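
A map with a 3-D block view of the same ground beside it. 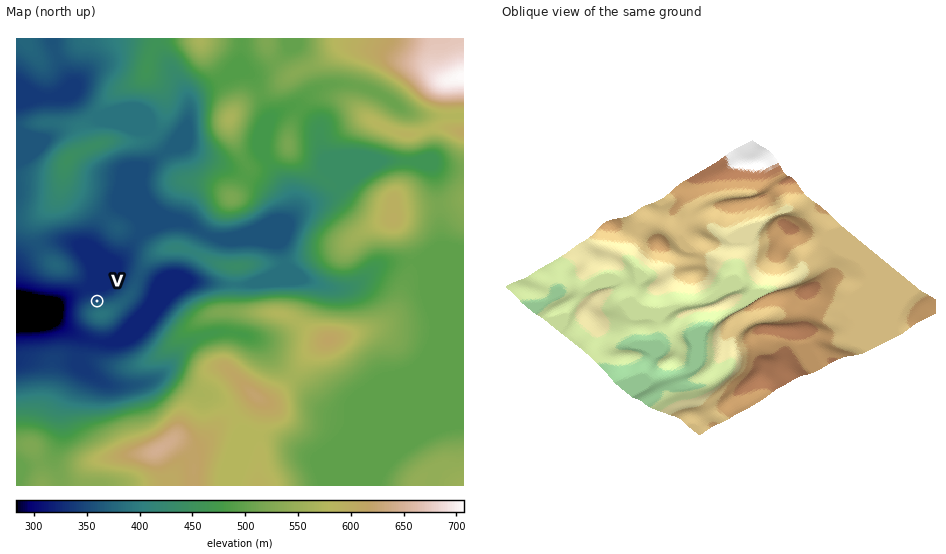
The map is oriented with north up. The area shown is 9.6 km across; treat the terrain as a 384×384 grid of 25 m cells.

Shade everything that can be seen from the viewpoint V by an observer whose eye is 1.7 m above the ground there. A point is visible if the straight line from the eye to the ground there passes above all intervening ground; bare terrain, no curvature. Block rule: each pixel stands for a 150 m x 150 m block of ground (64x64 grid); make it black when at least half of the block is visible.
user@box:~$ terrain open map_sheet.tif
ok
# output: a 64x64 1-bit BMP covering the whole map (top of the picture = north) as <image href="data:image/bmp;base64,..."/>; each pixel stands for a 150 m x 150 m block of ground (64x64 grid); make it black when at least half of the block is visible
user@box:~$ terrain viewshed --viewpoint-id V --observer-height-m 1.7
<image width="64" height="64" href="data:image/bmp;base64,Qk0+AgAAAAAAAD4AAAAoAAAAQAAAAEAAAAABAAEAAAAAAAACAAATCwAAEwsAAAIAAAAAAAAA////AAAAAAAAAAAAAAAAAAAAAAAAAAAAAAAAAAAAAAAAAAAAAAAAAAAAAAAAAAAAAAAAAAAAAAAAAAAAAAAAAAAAAAAAAAAAAAAAAAAAAAAAAAAAAAAAAAAAAAAAAAAAAAAAAAAAAAAAAAAAAAAAAAAAAAAAAAAAAAAAAAAAAAAAAAAAAAAAAAAAAAAAAAAAAAAAAAAAAAAAAAAAAAAAAAAAAAAAAAAAAAAAAAAAAAAAAAAAAAAAAAAAAAAAAAAAAAAAQAAAAAAAAABgAAAAAAAAAHgAAAAAwDwAOAAAAAD//wAAAAAAAP//gAAAAAAA//+AAAAAAACP/8APAAYAAAP/8DwAHgAAAP//8AAeAAAA//+AAB4AAAH/4AAAHgAAA//AAAAPAAAf/wAAAA/oAD/4IAAAB/gAH/gQBgAB+AAH+BgPAAD4AAP4H/4AAHgAA/gf/AAAeAAD+B/4AAA4AAHAH/AAAAgAAcAYAAAAAAAB+AAAAAAAAAD8AAAAAAAAAH+IBwAAAAAAH/gPAAADgAAAHA4AAA+fAAAMHgAAHg8AAA4eAAAAAAAADxwAAAAAAAAPGAAAAAAAAB64AAAAAAAAPPgAAAA/AAD8+AAAAD8AAPn4AAAAGQAAIfgAAAAAAAAB+AAAAAAAAAH4AAAAAAAAA/wAAAAAAAAD8AAAAAAAAAPAAAAAAA=="/>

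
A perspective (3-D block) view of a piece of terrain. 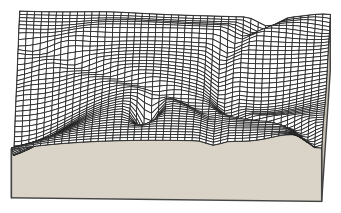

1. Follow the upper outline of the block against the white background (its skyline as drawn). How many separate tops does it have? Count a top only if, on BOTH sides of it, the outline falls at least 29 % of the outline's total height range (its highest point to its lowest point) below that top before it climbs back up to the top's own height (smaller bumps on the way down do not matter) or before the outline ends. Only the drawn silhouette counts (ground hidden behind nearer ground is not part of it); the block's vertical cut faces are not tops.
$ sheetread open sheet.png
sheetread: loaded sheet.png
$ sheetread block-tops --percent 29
0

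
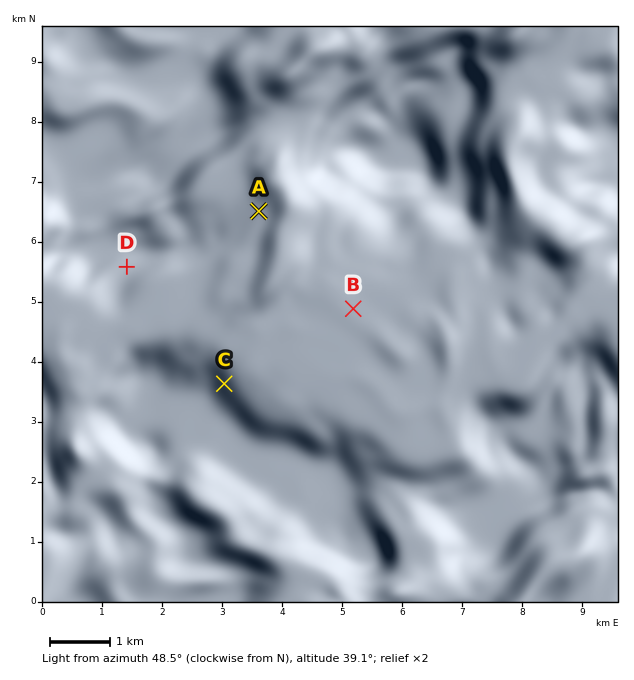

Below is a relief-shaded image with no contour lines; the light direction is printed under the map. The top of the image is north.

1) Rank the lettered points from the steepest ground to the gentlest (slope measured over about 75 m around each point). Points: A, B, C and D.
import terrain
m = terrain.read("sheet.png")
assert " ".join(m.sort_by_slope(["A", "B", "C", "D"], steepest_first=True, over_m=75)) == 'C D A B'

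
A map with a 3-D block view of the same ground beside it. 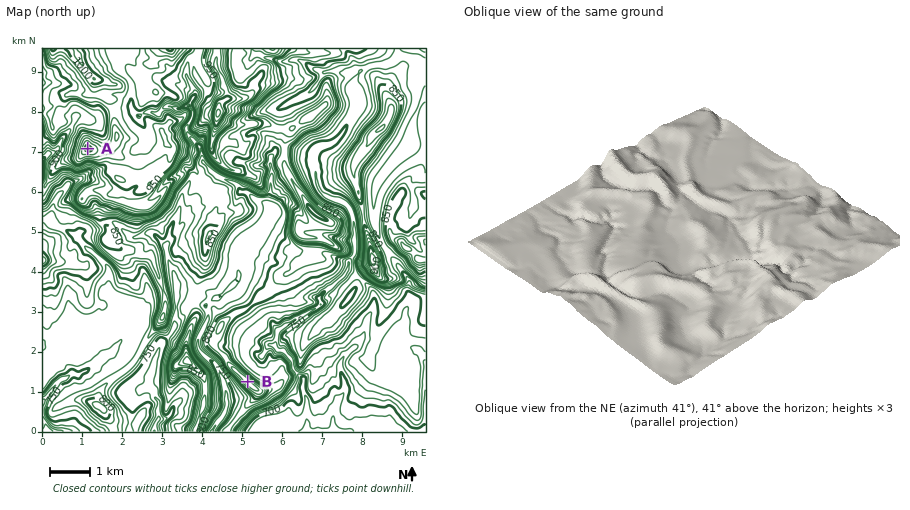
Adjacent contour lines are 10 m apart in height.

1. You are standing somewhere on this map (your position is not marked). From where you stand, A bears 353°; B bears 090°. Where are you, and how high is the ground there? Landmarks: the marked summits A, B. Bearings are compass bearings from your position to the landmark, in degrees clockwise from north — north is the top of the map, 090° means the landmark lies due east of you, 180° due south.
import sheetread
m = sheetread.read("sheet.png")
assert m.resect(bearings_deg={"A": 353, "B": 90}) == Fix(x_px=116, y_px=382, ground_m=770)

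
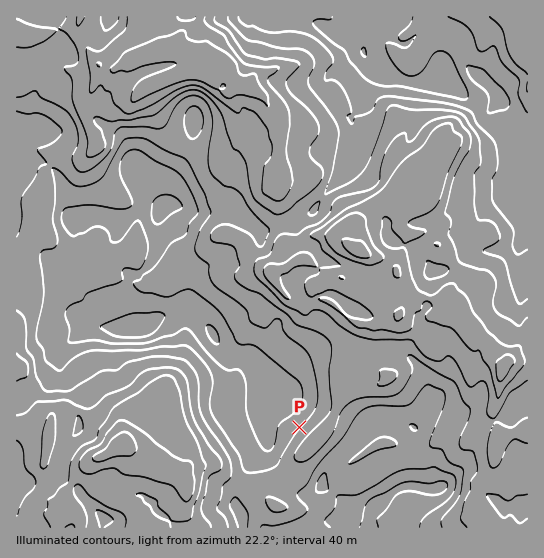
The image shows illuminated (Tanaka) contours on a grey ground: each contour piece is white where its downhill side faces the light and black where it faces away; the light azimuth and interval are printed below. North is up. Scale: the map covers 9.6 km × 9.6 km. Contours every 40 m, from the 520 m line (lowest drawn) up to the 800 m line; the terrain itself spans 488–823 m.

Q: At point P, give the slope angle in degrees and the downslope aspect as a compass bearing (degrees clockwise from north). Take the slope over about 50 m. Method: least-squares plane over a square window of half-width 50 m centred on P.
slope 12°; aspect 310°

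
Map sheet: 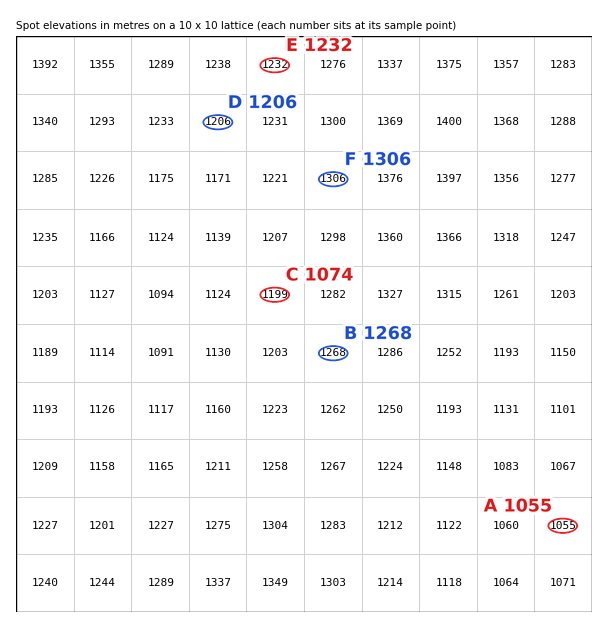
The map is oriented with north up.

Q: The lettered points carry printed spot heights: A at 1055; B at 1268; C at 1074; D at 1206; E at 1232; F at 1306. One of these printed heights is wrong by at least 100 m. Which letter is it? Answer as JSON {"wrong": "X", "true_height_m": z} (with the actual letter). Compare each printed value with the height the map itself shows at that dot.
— {"wrong": "C", "true_height_m": 1199}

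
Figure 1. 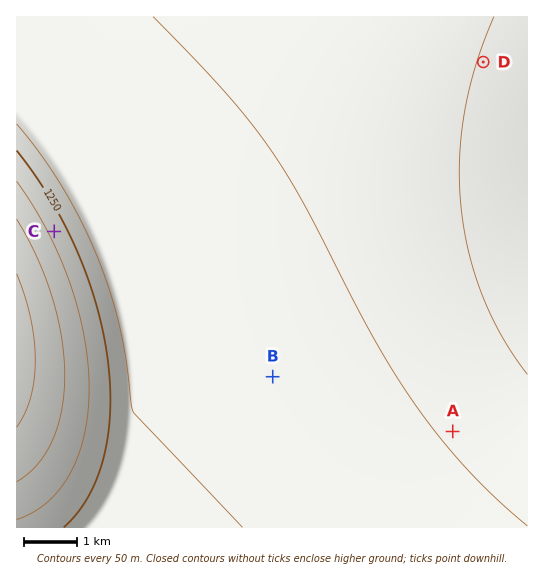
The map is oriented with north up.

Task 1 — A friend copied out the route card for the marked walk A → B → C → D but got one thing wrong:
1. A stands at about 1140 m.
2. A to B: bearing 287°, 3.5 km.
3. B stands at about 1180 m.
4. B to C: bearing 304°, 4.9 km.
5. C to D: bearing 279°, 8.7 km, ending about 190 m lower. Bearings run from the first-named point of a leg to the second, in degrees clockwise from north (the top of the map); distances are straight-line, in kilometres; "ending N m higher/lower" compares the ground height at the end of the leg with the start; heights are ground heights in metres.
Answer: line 5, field bearing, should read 68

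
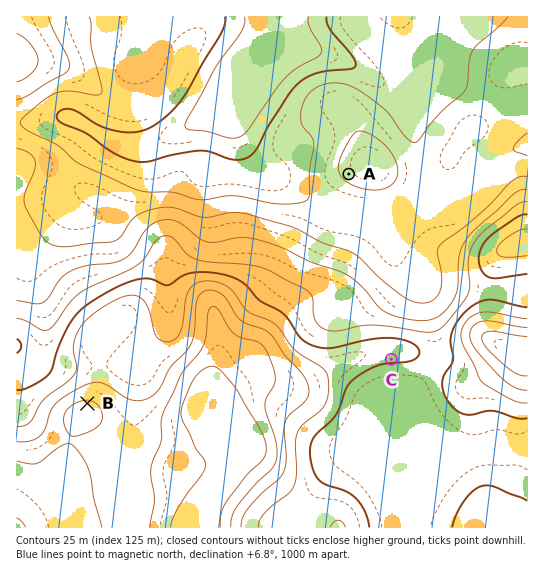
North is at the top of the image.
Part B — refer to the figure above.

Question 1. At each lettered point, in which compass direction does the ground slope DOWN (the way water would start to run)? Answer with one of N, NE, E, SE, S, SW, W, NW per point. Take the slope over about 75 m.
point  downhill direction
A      SW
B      N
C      S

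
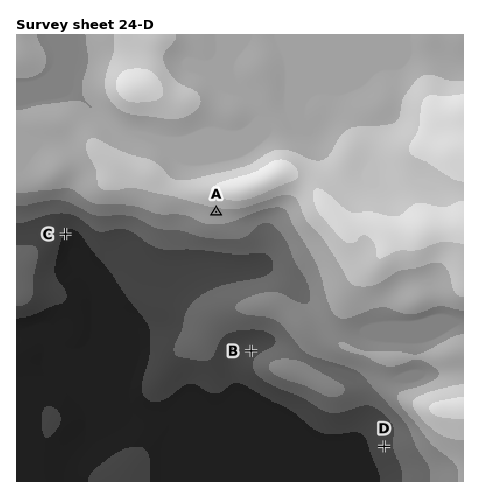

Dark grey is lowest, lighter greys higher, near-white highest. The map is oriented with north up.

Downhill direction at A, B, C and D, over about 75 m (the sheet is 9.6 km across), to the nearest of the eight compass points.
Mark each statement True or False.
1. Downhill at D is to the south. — False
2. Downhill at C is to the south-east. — True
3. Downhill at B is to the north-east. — False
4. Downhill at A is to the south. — True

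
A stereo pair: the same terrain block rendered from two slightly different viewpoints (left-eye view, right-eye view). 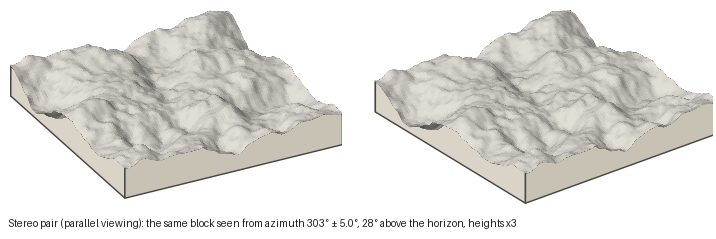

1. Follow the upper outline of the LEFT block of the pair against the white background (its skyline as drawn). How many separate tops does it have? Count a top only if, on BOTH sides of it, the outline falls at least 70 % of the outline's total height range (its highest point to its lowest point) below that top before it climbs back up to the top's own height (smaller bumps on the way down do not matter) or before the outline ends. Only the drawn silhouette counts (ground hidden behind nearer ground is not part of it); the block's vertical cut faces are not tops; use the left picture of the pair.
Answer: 0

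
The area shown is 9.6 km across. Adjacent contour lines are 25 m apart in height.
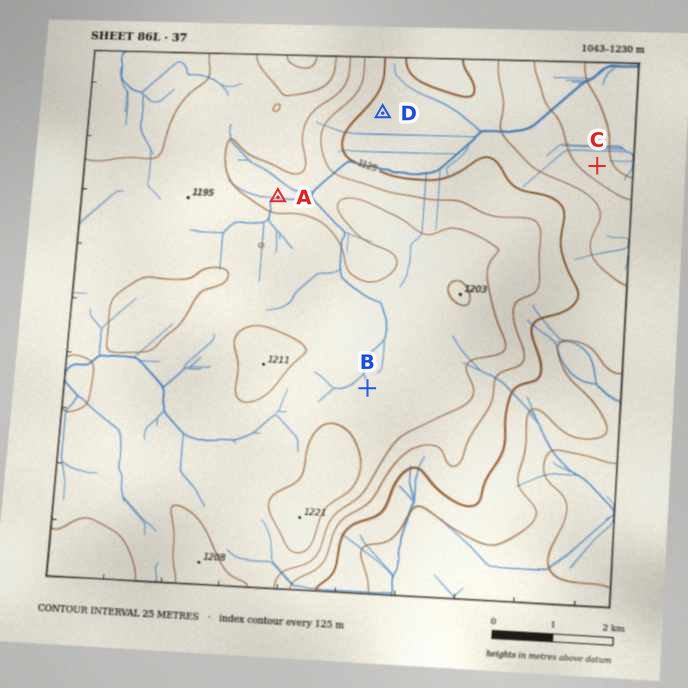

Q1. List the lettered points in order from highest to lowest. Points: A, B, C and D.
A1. B A D C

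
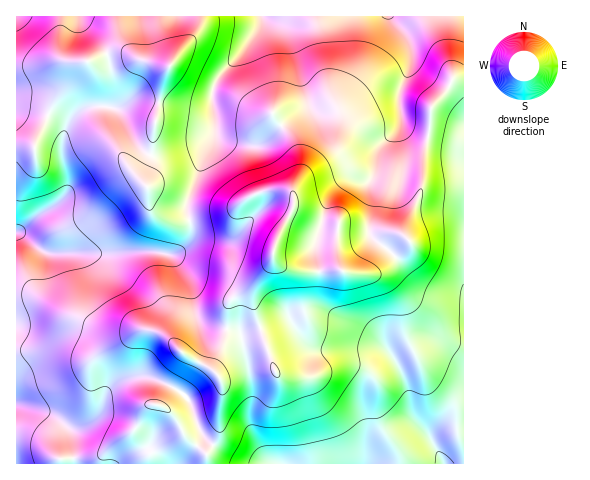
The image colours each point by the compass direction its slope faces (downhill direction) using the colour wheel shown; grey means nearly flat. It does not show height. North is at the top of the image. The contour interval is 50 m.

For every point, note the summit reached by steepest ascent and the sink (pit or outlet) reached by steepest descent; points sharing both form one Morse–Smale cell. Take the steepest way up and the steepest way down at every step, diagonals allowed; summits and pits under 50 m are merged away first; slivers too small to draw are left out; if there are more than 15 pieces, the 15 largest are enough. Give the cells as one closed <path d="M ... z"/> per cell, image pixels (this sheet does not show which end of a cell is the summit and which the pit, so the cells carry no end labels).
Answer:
<path d="M463 79l-10 0-8 13-14 16-1 19-7 31-1 29-18 42 0 7 5 6-7 7-24 21-8 4-17 0-14-5-14 3-34-2-14-7-4-5-4 8-10 13-10 10-19 12-3 31-14 36 8 13 2 12-4 16 0 25-13 20 2 10 256-1z"/><path d="M463 16l-201 0-3 11-14 21-25 27-7 13-1 15 2 7 0 23-10 21-16 47-2 7 3 10 5 2 31-7 32-20 13-3 16 0 8 6 0 11-19 37-2 13 4 6 10 6 11 3 27 0 14-3 14 5 17 0 8-4 31-28-5-6 0-7 18-42 1-29 7-31 1-19 14-16 8-13 11-1z"/><path d="M286 190l-22 1-19 8-16 13-39 8 1 11-2 10-15 13-17-2-33 0-16 2-61-1-9-5-17-14-5 0 1 230 190-1-1-9 13-20 0-25 4-25-10-16 14-36 1-27 6-8 15-8 23-26 6-28 16-28 0-11z"/><path d="M200 16l-82 0 0 12 2 11 4 8 11 9-10-4-13 0-23 10-11 1-4 4-8 18-17 28 15 13-2 32 5 22-1 13-11 12-20 12-18 16 4 1 17 14 9 5 61 1 16-2 33 0 17 2 12-10 5-13-1-10-18 1-18-8-5-10-1-16-6-7 0-6 9-21 3-25 11-55 12-19 19-21 4-10z"/><path d="M260 16l-59 0-1 8-4 10-19 21-12 19-11 55-3 25-9 21 0 6 6 7 2 20 4 6 7 5 11 3 10 0 8-2-4-12 2-7 16-47 10-21 0-23-2-7 1-15 7-13 21-22 18-26z"/><path d="M117 16l-100 0-1 92 19 2 13 5 30-52 11-1 23-10 13 0 8 4-13-17z"/><path d="M49 115l-13 25-2 8-2-2-16-1 1 87 8-5 10-10 20-12 9-9 3-7 0-9-5-22 2-32z"/><path d="M19 108l-3 1 0 35 16 2 2 2 14-33z"/>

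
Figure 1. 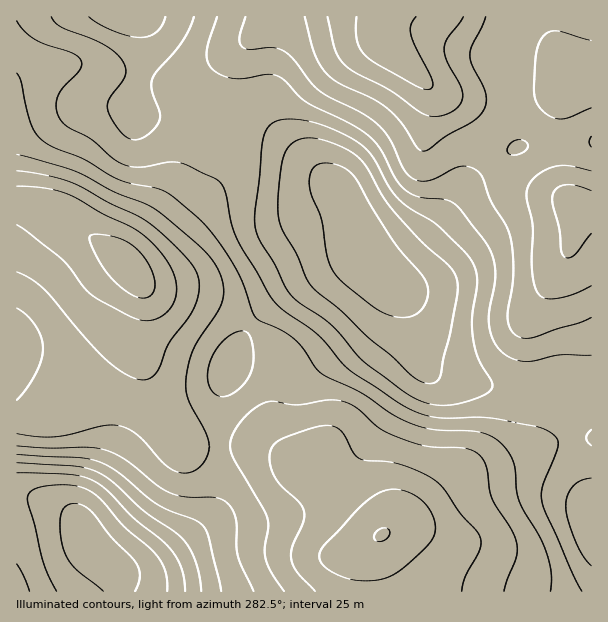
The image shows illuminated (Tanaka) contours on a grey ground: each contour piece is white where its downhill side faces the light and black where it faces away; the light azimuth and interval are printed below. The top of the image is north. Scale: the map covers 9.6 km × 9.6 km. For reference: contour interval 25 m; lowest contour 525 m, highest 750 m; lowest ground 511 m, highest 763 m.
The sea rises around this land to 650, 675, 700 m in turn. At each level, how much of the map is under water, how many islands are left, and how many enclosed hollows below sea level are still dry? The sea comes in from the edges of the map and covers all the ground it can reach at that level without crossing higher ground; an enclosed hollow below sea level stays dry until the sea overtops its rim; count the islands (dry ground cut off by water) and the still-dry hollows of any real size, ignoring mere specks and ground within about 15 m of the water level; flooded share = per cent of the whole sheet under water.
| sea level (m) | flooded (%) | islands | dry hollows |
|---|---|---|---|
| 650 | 47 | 0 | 0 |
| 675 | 65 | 0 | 0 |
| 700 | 82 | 0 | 0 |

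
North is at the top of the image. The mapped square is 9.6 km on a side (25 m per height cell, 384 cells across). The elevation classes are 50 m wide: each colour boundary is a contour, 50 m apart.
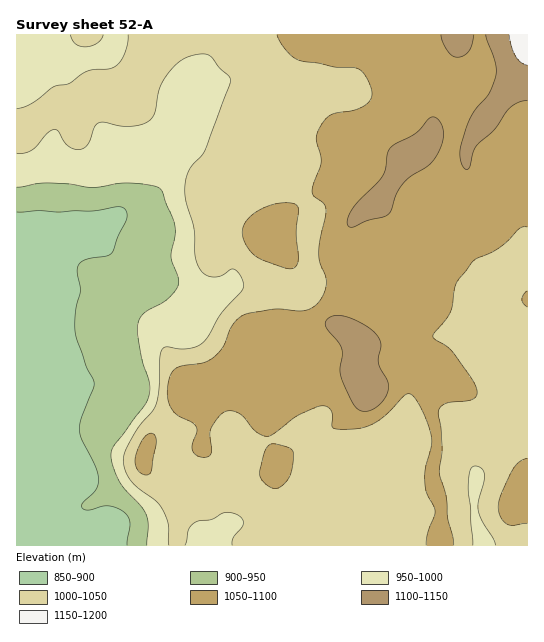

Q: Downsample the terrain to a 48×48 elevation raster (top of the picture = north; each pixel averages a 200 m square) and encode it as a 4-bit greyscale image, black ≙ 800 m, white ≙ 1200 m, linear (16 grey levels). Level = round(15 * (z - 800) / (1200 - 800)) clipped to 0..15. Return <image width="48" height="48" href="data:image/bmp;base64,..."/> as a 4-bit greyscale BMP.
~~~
<image width="48" height="48" href="data:image/bmp;base64,Qk32BAAAAAAAAHYAAAAoAAAAMAAAADAAAAABAAQAAAAAAIAEAAATCwAAEwsAABAAAAAAAAAAAAAAABEREQAiIiIAMzMzAERERABVVVUAZmZmAHd3dwCIiIgAmZmZAKqqqgC7u7sAzMzMAN3d3QDu7u4A////ACIiMzMzRWeId3eIiIiIiIiIiImaqYd4mSIjMzMzRWeId3d4iIiIiIiIiIiaqYeJmTMzM0MzRWeIiHd4iImZmIiIiImamIeJqjMzNERERWeIiIiIiJmZiIiIiImZmIiaqjMzNEREVniIiIiIiZmZiIiIiJmamIiKqzMzMzRFaImIiIiZmZmZiIiIiJmamIeJqjMzMzRGeZmIiImZmqmYiIiIiJmZmIeJqjMzMzRWiqmIiZmZmqqYiIiIiJmZmIiImjMzM0RWiqmJmZmZmqqZiIiIiJmZmIiImTMzM0RWeamZmpmZmZmZmYiIiJmZmIiImTMzNERVaJmZmZmZmZmZmZmYiJmZmIiImTMzNEREV4mZmpmZqqmZmaqpmJmZmIiZmTMzM0REVniaqqmaq6qpmau7qZmZmZmZmTMzM0RERWiqqqqqu7uqqqvMupmqmZmZmTMzM0RERGiru6qru7uqqrzMyqqqqqmZmTMzM0RERWiruqqru7qqqrzMu6q7uqmZmTMzM0REVWiaqqqqu7qqq7zMuqq7upmZmTMzM0REVWiJmZqqqqqqqrzMuqq7qZmZmTMzNEREVneIiJmqqqqqqrzMuqqqmZmZmTMzNEREVnd3d4mqqqqqq8zMuqqZmZmZmTMzNEREVnd3d4mqqruqvMzLqpqpmZmZmTMzNEREVWZ3d3iaqqqqu7uqqaqqmZmZmTMzNEREVVZmZneJmZmZqrqqqqqqqZmZmTMzNERFVVVmZnd4iJmZmqqqqqqqqZmZmTMzNERFVFVWZ3d4iZmZmqqqqqqqqZmZmTMzNERERFVWd4h4iZmZmqqqqqqqqpmZmTMzNERERVVmeIiImZmZmqqqqqqqqpmZmTMzMzRERVVmeIiJqqqZmqqqqqqqqqqZmTMzMzM0RVVWeIiJqqqZmru6qqqqqqqpmTMzMzM0RFVWeIiaqqqZmru6qqqqqqqqmTMzMzMzREVWeIiZqqqZmru7u6qqqqqqqkRERERERFVniIiJmqqZmqvMu7qqqqqqqkRERFVERVVniIiImZmZmqu8y7qqqquqqlVVVVVVVVZniIiIiZmZqqq7y7qqqruqqmZmZmZmZmZniIiIiImZmqqrvLu6q7uqqnd3d3d3d3d3iIiIiImZmqqrvMy7u7uqqnd3d3d3d3d3eIiIiJmZmqqrvMzLu7uqqoh3eId3d3d3d4iIiImZmqqqu8zMu7u6q4iHiId3d3d3d4iIiImZmqqqq7vMu8y7u4iIiIh4iHd3d3iIiImZmaqqqqu7u7zLu4iIiIiIiId3d3iIiImZmZmqqqq7u7zLu3iIiIiIiId3d3iIiIiZmZmZqqq7u7vMu3d4iIiIiId3d3eIiIiJmZmZqqqru7u8zHd3eIiIiIh3d3eIiIiJmZmaqqqru7u8zXd3d3iIiIh3d3iIiJmZmZmaqqq7u7u8zXd3d3d3iIiHd3iIiZmZmqqqqqu7u7u83Xd3d3d3iIiIiIiImZmqqqqqqqq7vLu83Xd3eIh3iIiIiIiImZqqqqqqqqqrzLvM3g=="/>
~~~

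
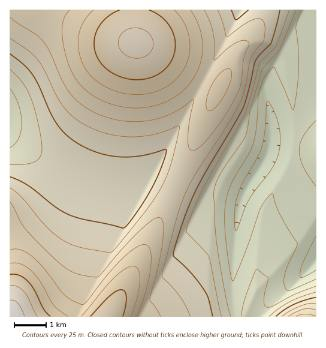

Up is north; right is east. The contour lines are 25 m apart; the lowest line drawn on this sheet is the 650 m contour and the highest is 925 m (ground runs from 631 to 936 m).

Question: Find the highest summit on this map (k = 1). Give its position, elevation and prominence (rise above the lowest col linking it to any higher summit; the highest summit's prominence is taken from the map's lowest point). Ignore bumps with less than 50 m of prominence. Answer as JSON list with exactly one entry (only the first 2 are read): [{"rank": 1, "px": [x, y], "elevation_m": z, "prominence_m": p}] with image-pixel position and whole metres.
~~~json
[{"rank": 1, "px": [136, 43], "elevation_m": 906, "prominence_m": 117}]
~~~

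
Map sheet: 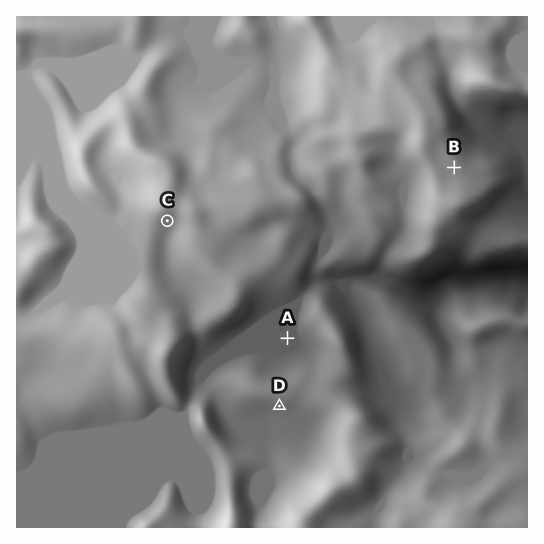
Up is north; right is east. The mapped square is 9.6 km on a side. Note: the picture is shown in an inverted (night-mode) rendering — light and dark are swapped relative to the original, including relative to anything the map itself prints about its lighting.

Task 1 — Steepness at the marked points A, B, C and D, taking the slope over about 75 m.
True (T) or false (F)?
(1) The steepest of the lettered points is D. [F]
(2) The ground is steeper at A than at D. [F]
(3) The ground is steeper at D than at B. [T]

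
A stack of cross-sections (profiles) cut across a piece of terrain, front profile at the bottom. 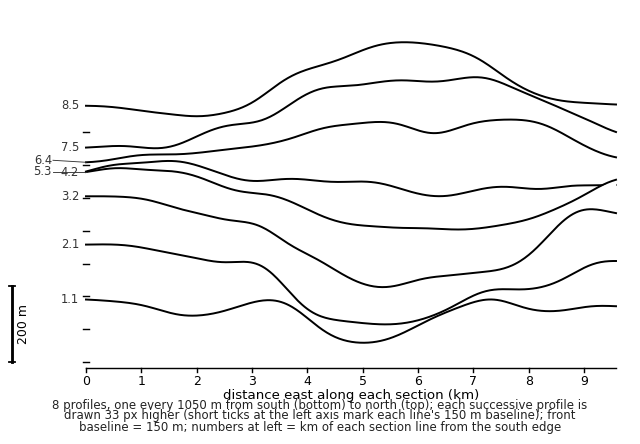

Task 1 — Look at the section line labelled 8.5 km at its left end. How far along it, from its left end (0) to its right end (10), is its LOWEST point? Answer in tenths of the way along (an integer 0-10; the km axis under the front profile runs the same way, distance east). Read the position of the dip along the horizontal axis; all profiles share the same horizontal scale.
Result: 2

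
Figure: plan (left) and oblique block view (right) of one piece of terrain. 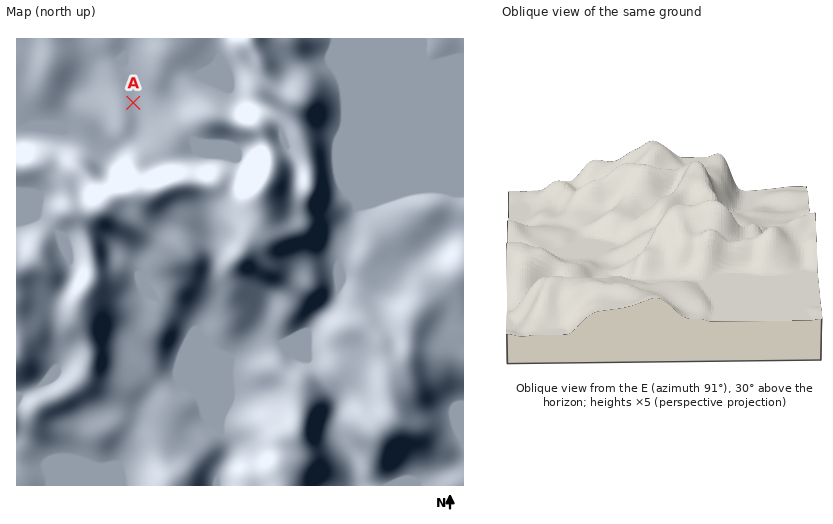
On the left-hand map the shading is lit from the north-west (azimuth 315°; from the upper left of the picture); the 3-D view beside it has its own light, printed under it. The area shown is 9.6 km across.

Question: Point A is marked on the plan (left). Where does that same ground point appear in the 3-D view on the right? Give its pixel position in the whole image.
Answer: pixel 767 218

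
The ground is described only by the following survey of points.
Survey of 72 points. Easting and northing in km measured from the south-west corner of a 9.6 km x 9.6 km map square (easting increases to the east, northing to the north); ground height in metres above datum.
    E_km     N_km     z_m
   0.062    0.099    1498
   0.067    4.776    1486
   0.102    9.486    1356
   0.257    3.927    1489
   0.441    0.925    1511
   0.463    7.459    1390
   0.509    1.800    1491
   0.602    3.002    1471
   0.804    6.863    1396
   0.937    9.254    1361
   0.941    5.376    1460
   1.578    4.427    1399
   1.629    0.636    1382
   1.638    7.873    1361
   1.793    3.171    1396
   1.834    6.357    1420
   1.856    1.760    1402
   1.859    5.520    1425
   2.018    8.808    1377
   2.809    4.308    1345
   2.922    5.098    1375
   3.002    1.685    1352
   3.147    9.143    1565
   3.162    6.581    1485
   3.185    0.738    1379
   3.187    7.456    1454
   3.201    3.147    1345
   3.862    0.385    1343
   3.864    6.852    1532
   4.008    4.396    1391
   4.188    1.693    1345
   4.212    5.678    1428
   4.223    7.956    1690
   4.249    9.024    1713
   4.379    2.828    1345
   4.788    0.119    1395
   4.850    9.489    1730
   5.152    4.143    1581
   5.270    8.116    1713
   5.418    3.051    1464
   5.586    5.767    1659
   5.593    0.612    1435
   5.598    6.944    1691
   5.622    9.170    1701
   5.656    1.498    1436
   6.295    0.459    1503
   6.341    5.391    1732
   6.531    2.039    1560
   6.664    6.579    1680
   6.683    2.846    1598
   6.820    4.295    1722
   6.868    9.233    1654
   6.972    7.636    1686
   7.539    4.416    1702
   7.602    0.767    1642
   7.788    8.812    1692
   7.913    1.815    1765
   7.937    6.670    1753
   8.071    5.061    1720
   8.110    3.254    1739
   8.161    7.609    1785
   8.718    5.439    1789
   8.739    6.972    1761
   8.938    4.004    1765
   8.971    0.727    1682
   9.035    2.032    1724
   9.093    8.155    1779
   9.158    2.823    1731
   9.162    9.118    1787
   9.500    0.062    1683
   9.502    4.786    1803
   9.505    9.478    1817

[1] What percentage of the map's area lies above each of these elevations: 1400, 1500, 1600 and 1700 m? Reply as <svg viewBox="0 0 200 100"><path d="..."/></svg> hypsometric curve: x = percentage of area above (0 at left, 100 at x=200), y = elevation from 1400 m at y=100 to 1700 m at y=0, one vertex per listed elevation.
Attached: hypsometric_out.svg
<svg viewBox="0 0 200 100"><path d="M152 100l-46-33-17-34-38-33"/></svg>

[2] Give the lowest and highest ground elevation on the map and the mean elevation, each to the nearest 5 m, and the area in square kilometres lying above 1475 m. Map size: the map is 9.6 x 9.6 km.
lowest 1345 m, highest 1820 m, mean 1555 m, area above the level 53.1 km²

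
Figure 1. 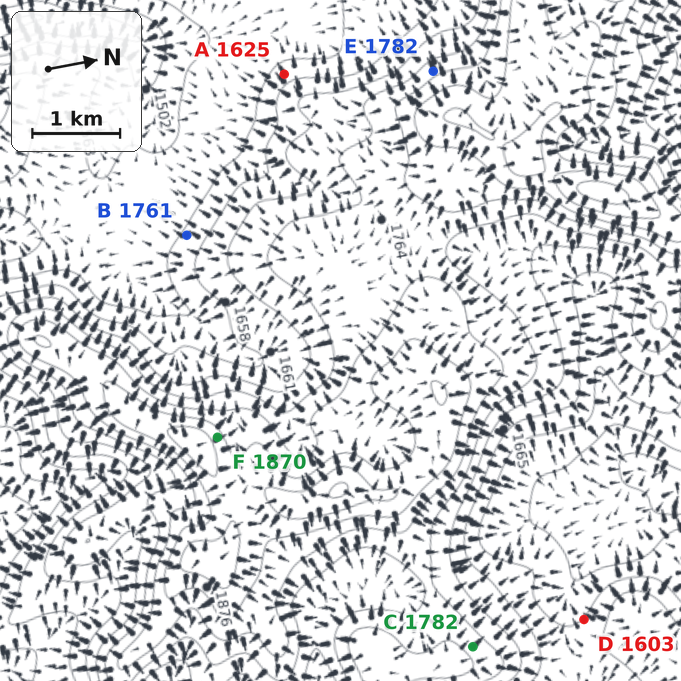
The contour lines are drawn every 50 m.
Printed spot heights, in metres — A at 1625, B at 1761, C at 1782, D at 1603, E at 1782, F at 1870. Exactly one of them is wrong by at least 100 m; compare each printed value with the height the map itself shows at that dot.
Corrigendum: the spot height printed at B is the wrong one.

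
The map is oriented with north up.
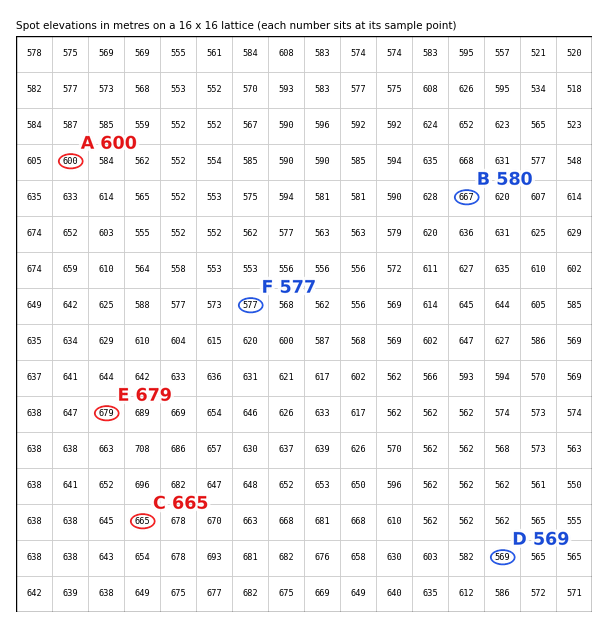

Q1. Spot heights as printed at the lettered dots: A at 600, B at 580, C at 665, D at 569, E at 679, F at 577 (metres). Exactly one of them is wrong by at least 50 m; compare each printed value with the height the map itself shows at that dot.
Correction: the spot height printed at B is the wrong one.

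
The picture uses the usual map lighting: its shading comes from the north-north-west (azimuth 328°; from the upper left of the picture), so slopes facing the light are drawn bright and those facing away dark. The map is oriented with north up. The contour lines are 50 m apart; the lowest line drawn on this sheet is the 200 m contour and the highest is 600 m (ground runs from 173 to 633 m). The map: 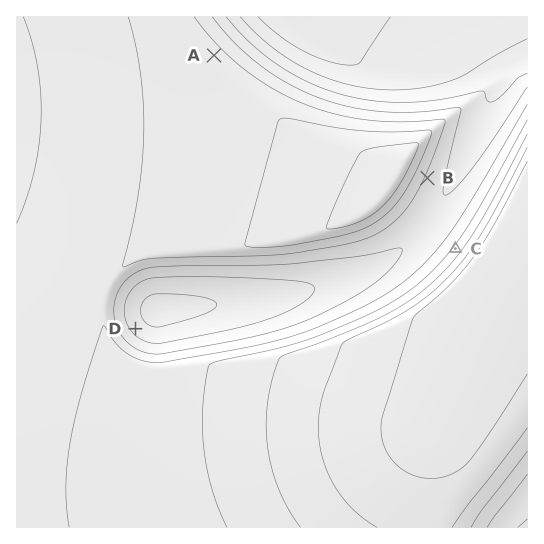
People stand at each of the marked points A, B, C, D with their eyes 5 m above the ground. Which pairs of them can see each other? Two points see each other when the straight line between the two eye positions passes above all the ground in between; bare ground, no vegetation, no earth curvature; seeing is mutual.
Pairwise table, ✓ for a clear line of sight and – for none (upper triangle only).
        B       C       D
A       –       –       –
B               ✓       –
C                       ✓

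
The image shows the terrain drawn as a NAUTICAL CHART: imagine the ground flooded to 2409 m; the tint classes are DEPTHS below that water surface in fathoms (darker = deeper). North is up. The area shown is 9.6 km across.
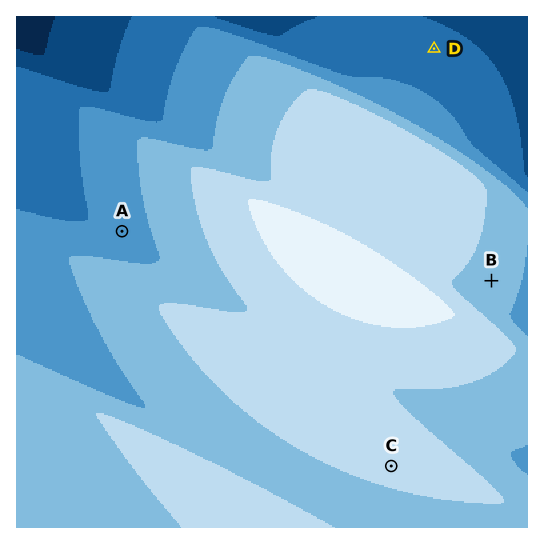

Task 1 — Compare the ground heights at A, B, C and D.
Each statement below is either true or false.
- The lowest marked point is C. false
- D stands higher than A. false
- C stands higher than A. true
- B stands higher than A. true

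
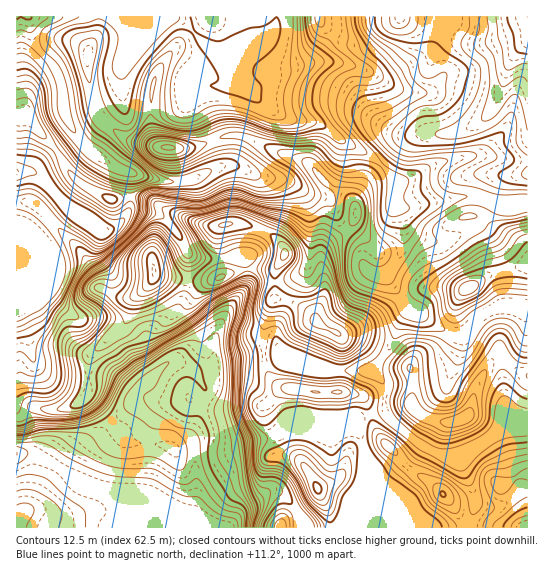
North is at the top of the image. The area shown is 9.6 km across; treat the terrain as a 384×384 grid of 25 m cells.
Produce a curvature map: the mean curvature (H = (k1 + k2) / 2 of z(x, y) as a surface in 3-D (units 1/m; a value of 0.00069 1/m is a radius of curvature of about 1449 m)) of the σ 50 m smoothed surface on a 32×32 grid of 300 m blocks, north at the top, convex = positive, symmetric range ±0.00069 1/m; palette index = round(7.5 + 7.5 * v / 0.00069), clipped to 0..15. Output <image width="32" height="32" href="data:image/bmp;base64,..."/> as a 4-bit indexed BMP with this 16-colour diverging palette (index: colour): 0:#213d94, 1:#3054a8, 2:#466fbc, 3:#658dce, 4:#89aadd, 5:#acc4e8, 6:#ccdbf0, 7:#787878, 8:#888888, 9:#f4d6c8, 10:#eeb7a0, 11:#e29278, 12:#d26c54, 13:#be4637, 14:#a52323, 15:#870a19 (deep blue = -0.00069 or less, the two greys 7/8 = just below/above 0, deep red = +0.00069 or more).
<image width="32" height="32" href="data:image/bmp;base64,Qk12AgAAAAAAAHYAAAAoAAAAIAAAACAAAAABAAQAAAAAAAACAAATCwAAEwsAABAAAAAAAAAAlD0hAKhUMAC8b0YAzo1lAN2qiQDoxKwA8NvMAHh4eACIiIgAyNb0AKC37gB4kuIAVGzSADdGvgAjI6UAGQqHAJeId3d3d2NM9RpneHZIaIqYh4h3d3aIR4LMR3dlu1ZniHd3d2eGh3gk+2Z2Welapod3Z3d4lpVsS8bFZ7uDbIlnd4mYiIaVX62VllyVRleIQ1Z4iIh2dFlmZnbMM4ZFZuZkJYh2d3K7Z3d2klvexnee//VHeJd0+2RFVmX5ZtZWhkjdJniXU+e+//yEt0THWHVIqVJXh1O6hjNDVsdlqmqFarinImhEq0VEhFfpdmqYh5u9mtMnOcpGevp0m4ZKxHaXKbePkiToO8zLlnVXV6VUliSIZ9oQnXjJaZdDikRmdir8vKVcgA+oflVmeG3GRXdC/Ufrev85hF40VZiL2pl3VFjK2jV3eOdtVIZ4ZomZd1uQr/kGlDPsa2WYaGVneXaqQQfzHOqt11mJd2mXZZtpozYwh///+oZXfVVnmqhVuzSf5fxwWlJWV5x1dlVVVHVM2VIQAkYzQ3uZlWeZiapUnVMwWXM0RWjoWWRkeIiIdtc0af/7dXvsx1NKqWVGeI2iaajsit3shYU4qqmrp2irJKtkgiSJcyNGmpiZiJpnqjS4VsZmZVZomYmHeGd5h6pEx2bWZ3d3d5mJdWd3d5aXRsVl2Gh3eHZ4dUaJdmemhVnHZmt3d3d3ZXh4iHeHiIeruWdYpnd3Zql2iId4iYh2Zld3dmiYeGTYWbund2eI"/>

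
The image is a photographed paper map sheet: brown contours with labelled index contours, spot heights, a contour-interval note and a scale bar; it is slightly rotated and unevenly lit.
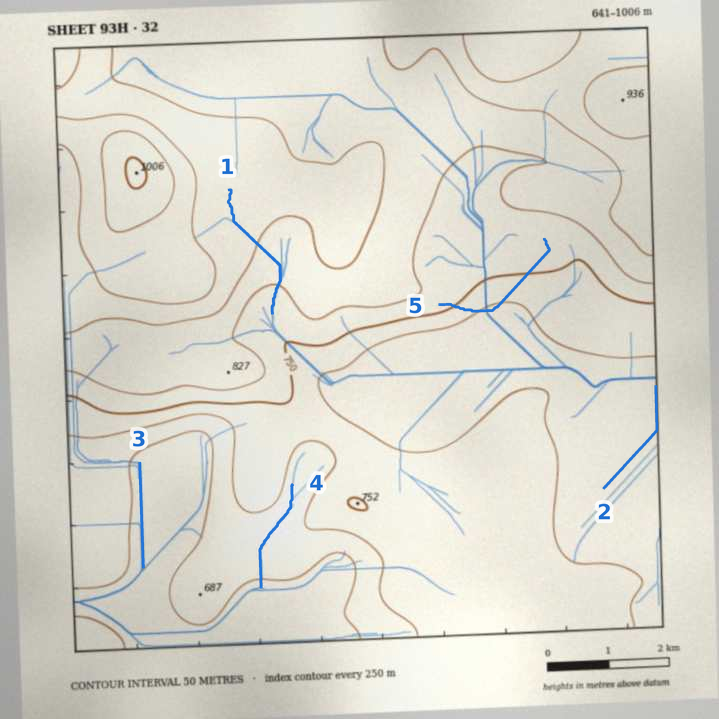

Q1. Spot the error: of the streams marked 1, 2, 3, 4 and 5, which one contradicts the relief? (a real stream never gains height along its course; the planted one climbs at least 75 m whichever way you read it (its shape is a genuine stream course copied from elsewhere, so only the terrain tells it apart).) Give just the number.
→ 5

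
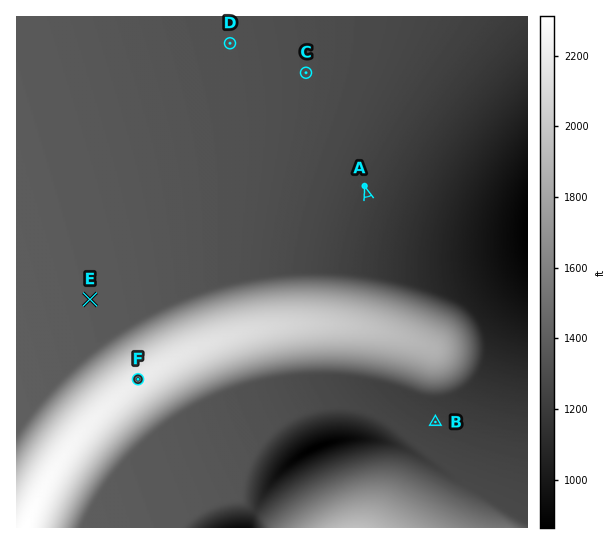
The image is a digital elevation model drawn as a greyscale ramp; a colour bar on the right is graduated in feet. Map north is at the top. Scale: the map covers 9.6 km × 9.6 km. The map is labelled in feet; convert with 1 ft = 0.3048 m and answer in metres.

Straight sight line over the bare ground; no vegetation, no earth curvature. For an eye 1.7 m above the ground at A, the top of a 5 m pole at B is out of sight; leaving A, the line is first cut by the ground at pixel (394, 285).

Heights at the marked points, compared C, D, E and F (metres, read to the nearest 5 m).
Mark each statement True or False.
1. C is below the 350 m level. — False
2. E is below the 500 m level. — True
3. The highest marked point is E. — False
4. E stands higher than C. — True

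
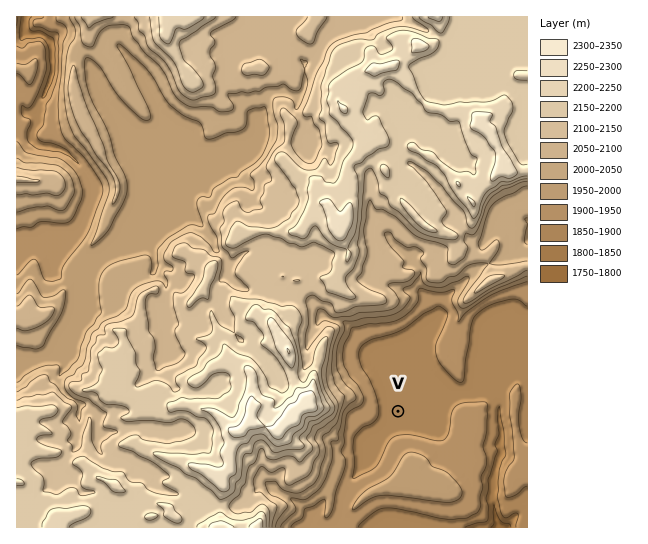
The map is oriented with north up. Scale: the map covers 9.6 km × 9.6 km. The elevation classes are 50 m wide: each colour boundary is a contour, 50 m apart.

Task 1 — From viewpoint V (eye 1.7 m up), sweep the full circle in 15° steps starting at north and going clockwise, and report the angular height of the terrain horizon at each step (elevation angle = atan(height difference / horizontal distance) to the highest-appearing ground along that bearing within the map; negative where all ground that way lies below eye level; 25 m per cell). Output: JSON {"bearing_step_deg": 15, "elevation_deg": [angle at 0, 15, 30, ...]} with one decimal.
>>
{"bearing_step_deg": 15, "elevation_deg": [4.5, 4.7, 3.5, 0.9, 0.3, 0.1, 0.5, 0.6, 0.7, 1.5, 3.2, 4.5, 3.8, 2.7, 0.6, 2.9, 6.7, 9.9, 14.6, 13.4, 9.7, 7.9, 5.7, 6.2]}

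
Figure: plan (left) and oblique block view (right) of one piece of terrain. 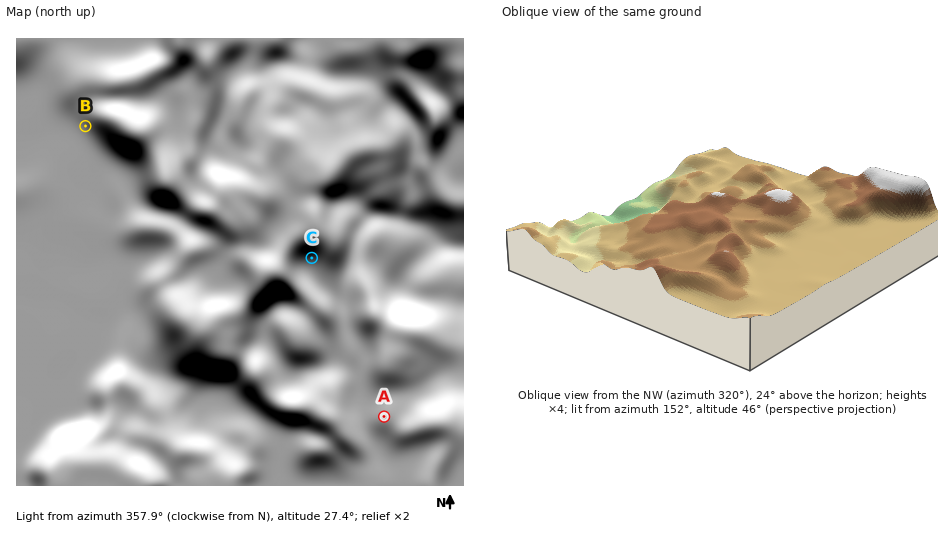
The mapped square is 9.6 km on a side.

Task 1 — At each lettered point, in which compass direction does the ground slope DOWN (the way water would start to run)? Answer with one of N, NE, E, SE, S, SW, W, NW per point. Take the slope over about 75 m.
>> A W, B SW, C S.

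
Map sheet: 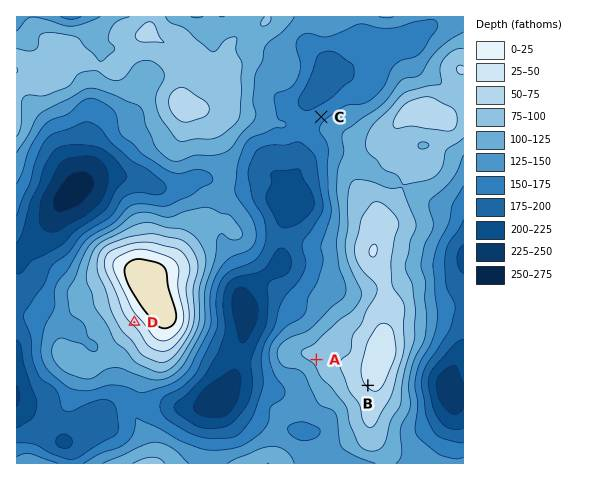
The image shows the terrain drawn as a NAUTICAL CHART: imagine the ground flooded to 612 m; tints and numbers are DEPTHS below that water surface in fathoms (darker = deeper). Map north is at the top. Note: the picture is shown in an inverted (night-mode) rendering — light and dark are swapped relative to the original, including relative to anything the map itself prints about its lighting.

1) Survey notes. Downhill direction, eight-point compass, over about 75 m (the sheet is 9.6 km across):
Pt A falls SW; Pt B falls SW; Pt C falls NW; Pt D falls SW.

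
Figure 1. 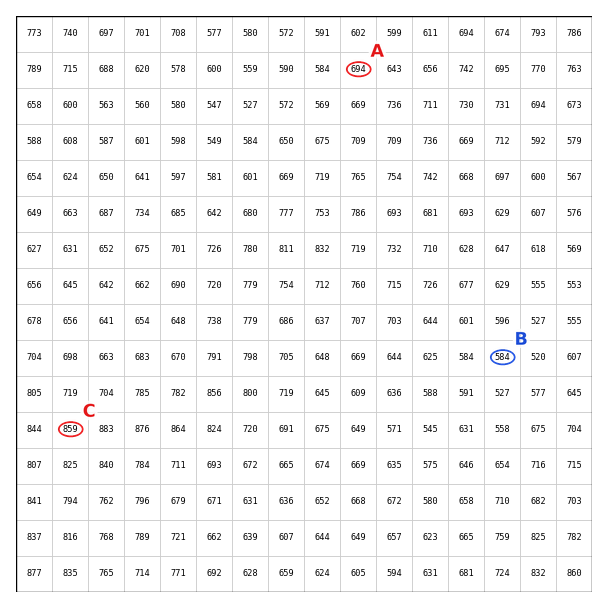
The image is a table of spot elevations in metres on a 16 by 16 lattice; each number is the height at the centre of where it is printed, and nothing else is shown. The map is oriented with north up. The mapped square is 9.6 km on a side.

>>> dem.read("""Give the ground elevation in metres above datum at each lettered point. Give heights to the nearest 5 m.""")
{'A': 695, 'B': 585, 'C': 860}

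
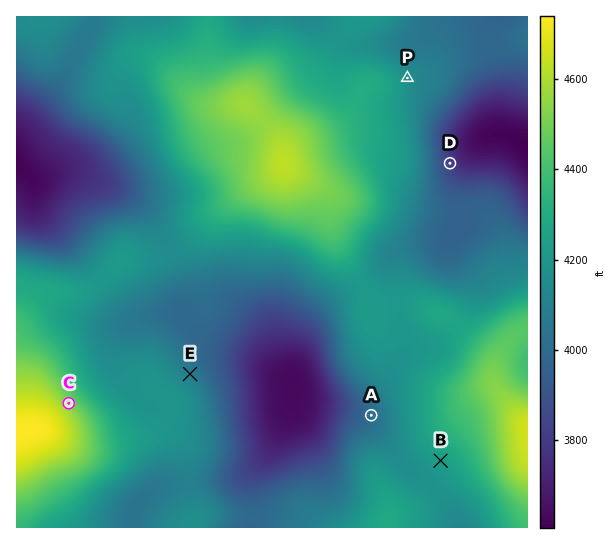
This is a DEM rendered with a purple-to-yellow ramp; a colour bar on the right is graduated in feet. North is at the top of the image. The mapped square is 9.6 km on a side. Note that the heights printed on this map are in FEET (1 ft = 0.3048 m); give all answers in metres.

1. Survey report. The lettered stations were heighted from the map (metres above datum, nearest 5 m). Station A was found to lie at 1220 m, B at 1290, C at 1380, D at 1165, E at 1245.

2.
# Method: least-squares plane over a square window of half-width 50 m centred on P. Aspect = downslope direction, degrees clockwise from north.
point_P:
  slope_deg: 5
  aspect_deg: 70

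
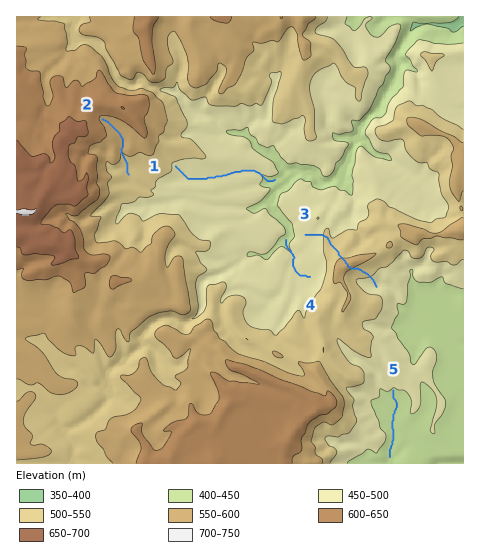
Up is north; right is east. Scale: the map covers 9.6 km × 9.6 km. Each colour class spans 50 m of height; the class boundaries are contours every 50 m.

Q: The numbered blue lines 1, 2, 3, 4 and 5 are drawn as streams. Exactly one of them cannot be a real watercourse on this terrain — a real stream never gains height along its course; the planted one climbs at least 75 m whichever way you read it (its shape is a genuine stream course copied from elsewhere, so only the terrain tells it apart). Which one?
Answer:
3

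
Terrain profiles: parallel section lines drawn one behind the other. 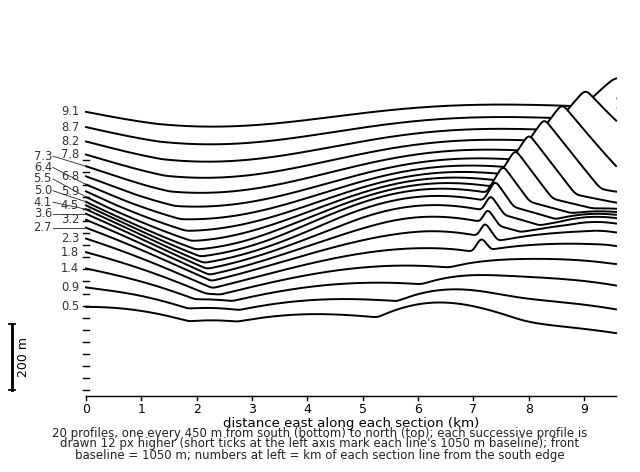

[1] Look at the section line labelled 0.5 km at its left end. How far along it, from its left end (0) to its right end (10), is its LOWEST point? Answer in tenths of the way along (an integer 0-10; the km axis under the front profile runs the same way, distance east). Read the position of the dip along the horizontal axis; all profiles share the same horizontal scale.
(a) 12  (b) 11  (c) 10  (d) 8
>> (c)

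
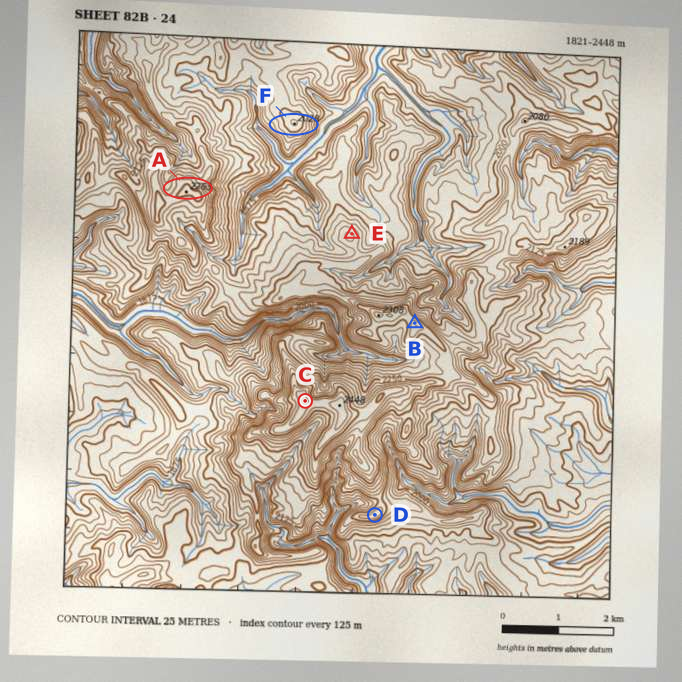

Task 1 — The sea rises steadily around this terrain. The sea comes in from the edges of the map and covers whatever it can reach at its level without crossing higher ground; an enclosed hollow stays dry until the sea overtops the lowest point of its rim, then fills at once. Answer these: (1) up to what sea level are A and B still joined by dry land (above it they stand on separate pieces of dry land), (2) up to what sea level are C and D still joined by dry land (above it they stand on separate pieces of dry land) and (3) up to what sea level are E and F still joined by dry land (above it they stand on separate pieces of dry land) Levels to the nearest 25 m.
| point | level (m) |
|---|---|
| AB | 2050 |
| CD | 2125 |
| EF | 1975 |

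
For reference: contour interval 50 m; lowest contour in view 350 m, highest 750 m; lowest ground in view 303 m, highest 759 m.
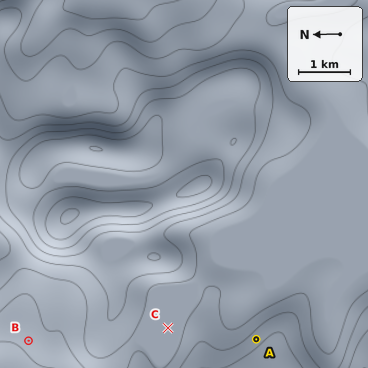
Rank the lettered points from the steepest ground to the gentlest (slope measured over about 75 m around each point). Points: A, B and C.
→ A B C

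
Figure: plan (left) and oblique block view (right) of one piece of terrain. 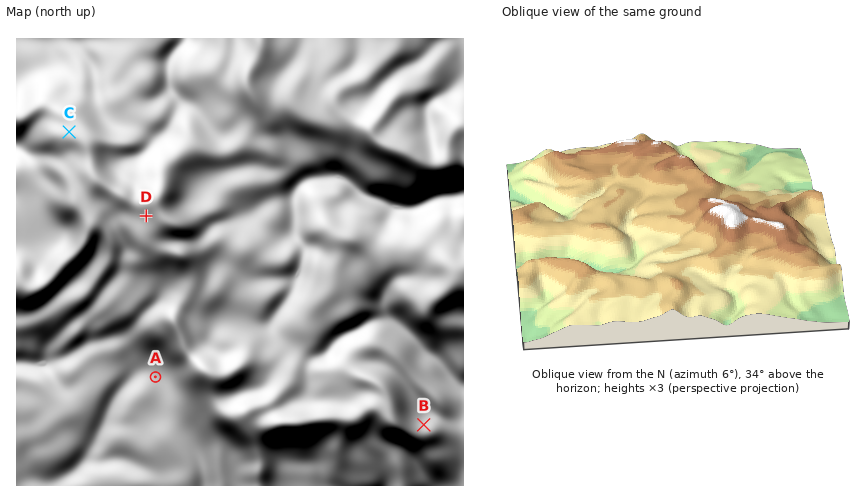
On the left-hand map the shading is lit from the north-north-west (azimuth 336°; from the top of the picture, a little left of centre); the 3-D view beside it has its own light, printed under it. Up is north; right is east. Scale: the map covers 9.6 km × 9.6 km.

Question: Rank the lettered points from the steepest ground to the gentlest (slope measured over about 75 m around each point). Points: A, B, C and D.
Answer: B D C A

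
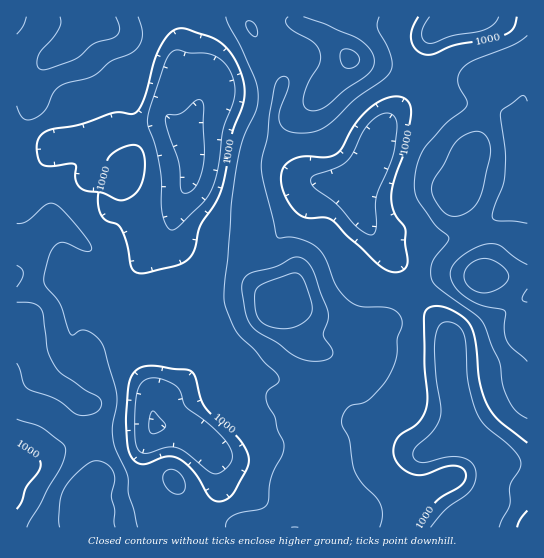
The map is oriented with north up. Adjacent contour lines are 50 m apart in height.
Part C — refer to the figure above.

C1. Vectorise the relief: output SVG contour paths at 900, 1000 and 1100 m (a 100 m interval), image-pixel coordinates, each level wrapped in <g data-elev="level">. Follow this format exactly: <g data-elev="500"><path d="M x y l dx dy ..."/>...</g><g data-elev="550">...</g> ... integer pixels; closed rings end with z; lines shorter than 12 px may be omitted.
<g data-elev="900"><path d="M151 433l-2-3 0-7 1-8 3-4 11 11 2 4-6 5-5 2z"/><path d="M183 193l-2-4-2-27-12-32-2-12 2-3 10 0 5-2 12-11 5-3 4 3 1 5 0 44-1 14-3 12-5 10-6 6z"/></g><g data-elev="1000"><path d="M419 527l16-25 7-5 19-11 4-5 1-6-3-6-9-3-11 1-18 8-11 0-13-8-4-5-3-7 0-9 3-8 21-15 5-8 3-8 1-10-2-31-1-47 1-6 3-4 7-3 11 2 13 6 10 9 5 14 5 43 8 25 12 16 28 22"/><path d="M527 511l-7 8-3 8"/><path d="M215 501l-7-6-14-24-15-12-6-2-7 0-19 7-5 0-6-2-5-5-3-11-2-20 2-35 3-14 8-9 15-2 32 4 5 1 4 6 5 21 5 9 31 28 9 12 4 10-1 8-13 25-8 9-6 2z"/><path d="M17 444l20 12 3 5 1 4-3 8-12 14-4 15-5 7"/><path d="M138 273l-4-2-3-4-4-24-6-15-4-4-11-4-5-6-3-11 0-10-13-3-6-4-4-7 1-13-2-2-24 2-8-2-4-7-1-14 4-8 9-5 29-5 35-12 17 1 6-2 8-15 9-36 8-17 11-13 5-2 7-1 29 10 8 6 7 6 7 12 6 15 3 12-1 12-12 33-11 56-6 13-15 23-8 28-6 7-8 4-32 8z"/><path d="M390 271l-13-8-46-43-6-3-19 1-9-5-7-8-5-10-4-17 3-12 10-7 11-3 22 1 10-3 5-6 13-23 11-14 16-11 15-4 6 2 4 3 4 9-6 40-11 31-3 16 3 16 11 16 0 14 3 19-2 5-4 4-5 1z"/><path d="M116 199l7 1 8-3 7-7 4-7 3-13 0-12-3-8-5-5-7 0-11 4-7 5-5 7-3 13-5 17z"/><path d="M517 17l-3 10-8 7-19 6-32 5-20 8-6 2-11-4-6-9 0-12 6-13"/></g><g data-elev="1100"><path d="M115 527l-1-5 1-12-4-13 4-16-1-7-7-10-10-3-7 1-8 6-11 11-7 10-4 14-1 16 1 8"/><path d="M17 363l7 22 6 5 25 9 19 14 5 2 14-1 5-3 3-4 0-5-2-4-37-24-8-9-7-15-4-35-2-7-8-5-16-1"/><path d="M308 361l9 0 9-1 5-3 2-4-2-6-8-12 5-16 0-9-18-45-7-6-8-2-18 9-23 6-7 3-4 6-1 8 3 24 6 12 7 7 18 10 15 12z"/><path d="M527 302l-4-1-1-3 5-9"/><path d="M17 287l6-13-1-5-5-4"/><path d="M527 265l-11-7-15-12-12-2-12 3-15 9-9 9-3 9 2 7 3 6 12 11 14 7 24 6 1 3-2 16 3 11 4 6 16 14"/><path d="M449 215l8 1 10-4 8-7 6-10 10-44-3-12-3-5-4-2-11 1-13 8-24 41-1 8 2 8 8 12z"/><path d="M255 37l3-3-2-8-3-4-6-1-1 2 1 6 4 6z"/><path d="M60 17l1 6-3 7-17 21-3 5-1 9 4 4 8 0 24-9 6-3 15-13 21-7 4-4 1-4-4-12"/><path d="M288 17l-2 5 3 5 24 15 7 9 0 12-12 20-5 16 1 6 2 4 4 2 5 0 11-5 19-16 22-15 6-8 1-8-4-10-12-10-33-15-22-7"/></g>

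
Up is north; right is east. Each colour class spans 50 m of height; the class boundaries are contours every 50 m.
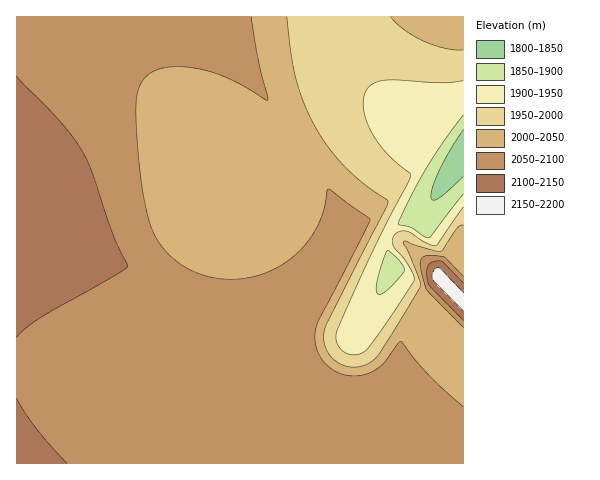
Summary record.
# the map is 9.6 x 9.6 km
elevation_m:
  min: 1820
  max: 2170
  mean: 2040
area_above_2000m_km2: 75.3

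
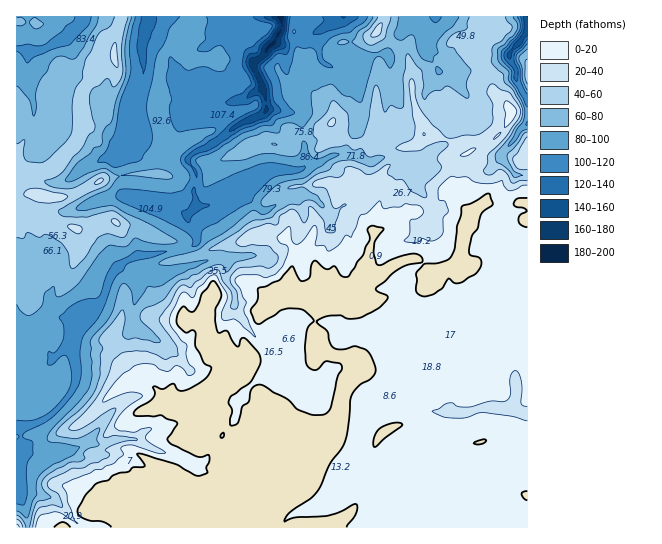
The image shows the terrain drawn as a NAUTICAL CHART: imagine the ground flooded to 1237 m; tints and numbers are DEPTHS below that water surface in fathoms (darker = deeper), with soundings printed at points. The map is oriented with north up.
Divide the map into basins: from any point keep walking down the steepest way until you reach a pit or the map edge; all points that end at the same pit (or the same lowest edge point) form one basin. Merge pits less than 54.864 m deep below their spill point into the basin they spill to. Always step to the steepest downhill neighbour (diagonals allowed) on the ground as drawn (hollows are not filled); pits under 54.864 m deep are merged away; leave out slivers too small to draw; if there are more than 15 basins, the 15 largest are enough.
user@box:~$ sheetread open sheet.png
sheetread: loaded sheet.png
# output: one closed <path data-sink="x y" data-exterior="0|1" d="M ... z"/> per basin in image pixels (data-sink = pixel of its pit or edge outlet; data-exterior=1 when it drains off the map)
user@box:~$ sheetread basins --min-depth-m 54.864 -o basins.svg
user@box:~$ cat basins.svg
<path data-sink="281 17" data-exterior="1" d="M495 16l-302 0-2 10-15 11-13 16-3 6-5 48 17 46 0 12-6 10-31-2-25 4-7 2-29 16-9 2-15 0-12-2-5-4 0-12 6-10-14-1-9-5 1 365 511-1 0-324-10 0-9 4-7 0-17-4-12 9-6-18-5-5-10-2 5-30 34-16 13-12 7-14 0-5-4-7-15-14-13-35 0-9 17-15z"/><path data-sink="149 17" data-exterior="1" d="M191 16l-68 1-8 25 0 15-19 5 0 5-15 24-2 44-6 11-18 22-9 3-5-2-5 4-3 6 0 12 2 2 15 4 15 0 13-4 25-14 32-6 31 2 2-2 4-8 0-12-17-46 5-48 3-6 13-16 15-11z"/><path data-sink="85 17" data-exterior="1" d="M122 16l-106 1 0 145 3 3 12 4 22 0 7-6 13-17 7-16 1-39 15-24 0-5 19-5 0-15 8-23z"/><path data-sink="527 17" data-exterior="1" d="M527 16l-30 0-1 14-17 15 0 9 8 24 8 15 14 14 2 8-7 14-13 12-33 15-2 3 0 12-4 16 10 2 5 5 6 18 12-9 24 4 9-4 10-1z"/>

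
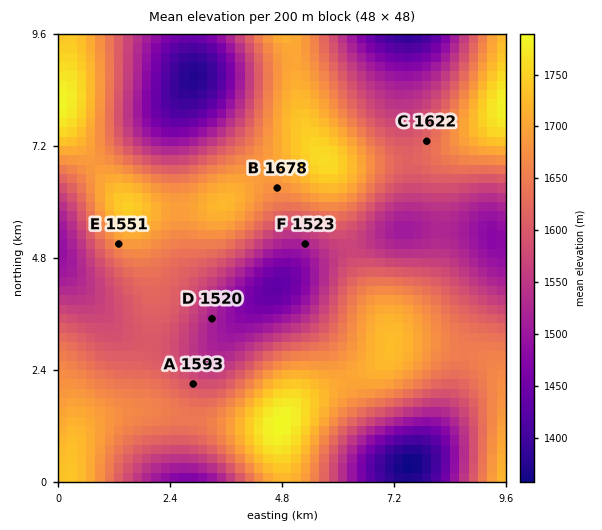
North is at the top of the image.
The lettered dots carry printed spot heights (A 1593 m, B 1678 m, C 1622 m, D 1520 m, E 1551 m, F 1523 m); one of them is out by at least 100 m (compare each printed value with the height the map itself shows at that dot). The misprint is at E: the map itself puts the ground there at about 1676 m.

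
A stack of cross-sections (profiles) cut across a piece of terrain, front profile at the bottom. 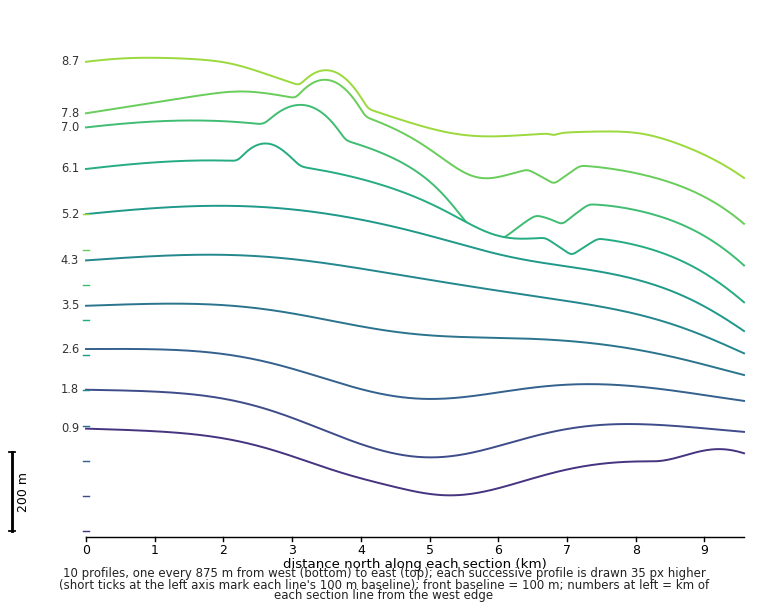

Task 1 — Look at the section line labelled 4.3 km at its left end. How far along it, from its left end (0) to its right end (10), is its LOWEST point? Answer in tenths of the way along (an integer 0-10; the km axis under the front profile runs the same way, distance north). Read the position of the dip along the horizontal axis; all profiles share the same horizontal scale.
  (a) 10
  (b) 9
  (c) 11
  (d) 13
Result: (a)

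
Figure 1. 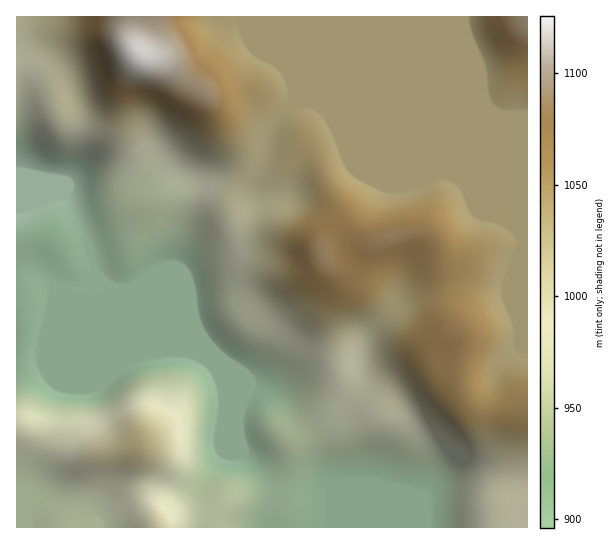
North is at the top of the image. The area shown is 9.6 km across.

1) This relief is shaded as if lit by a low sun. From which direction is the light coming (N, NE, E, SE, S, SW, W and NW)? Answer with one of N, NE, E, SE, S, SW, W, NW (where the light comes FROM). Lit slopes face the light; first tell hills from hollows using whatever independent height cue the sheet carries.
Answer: NE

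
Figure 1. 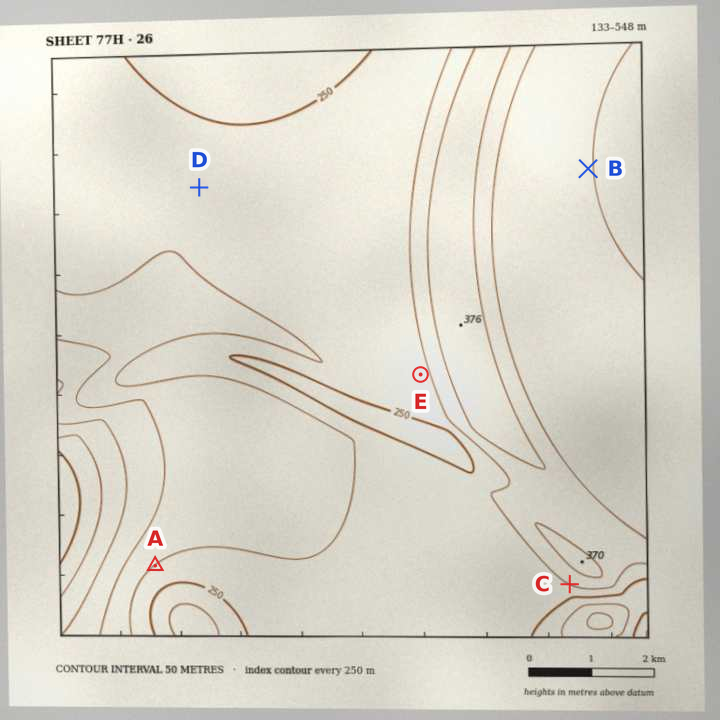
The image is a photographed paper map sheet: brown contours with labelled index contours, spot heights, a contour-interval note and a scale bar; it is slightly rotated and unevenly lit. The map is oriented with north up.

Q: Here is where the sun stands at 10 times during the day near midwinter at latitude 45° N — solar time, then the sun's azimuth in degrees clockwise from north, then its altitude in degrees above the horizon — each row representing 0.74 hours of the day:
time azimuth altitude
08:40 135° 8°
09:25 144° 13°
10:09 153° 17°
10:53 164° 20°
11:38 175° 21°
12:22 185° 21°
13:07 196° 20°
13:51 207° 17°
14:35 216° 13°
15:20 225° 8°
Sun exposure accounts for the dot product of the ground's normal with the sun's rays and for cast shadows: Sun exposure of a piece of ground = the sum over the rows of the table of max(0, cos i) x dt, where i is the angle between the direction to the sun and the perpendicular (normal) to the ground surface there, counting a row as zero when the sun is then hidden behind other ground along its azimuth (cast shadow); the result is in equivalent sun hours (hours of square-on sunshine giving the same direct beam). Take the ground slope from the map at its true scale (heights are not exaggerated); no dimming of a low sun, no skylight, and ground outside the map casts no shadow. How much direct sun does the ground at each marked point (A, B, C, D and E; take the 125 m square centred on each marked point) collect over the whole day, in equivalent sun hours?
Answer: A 2.6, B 2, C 3.3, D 1.9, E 2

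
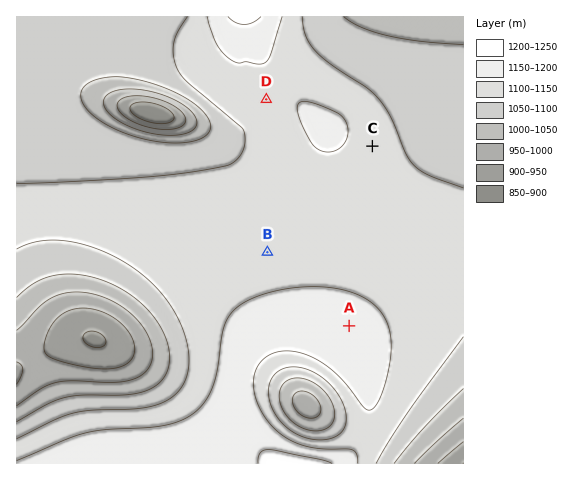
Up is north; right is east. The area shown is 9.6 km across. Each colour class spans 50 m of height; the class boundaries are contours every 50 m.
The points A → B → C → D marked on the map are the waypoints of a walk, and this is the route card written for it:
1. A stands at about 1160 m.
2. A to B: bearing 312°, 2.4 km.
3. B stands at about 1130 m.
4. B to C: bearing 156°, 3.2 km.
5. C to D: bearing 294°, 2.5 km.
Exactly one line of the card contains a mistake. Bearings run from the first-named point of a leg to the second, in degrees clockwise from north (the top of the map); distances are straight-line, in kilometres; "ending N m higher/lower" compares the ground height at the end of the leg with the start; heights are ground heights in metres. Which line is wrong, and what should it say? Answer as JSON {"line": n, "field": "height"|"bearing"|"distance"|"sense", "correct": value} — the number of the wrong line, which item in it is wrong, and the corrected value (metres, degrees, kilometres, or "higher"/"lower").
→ {"line": 4, "field": "bearing", "correct": 45}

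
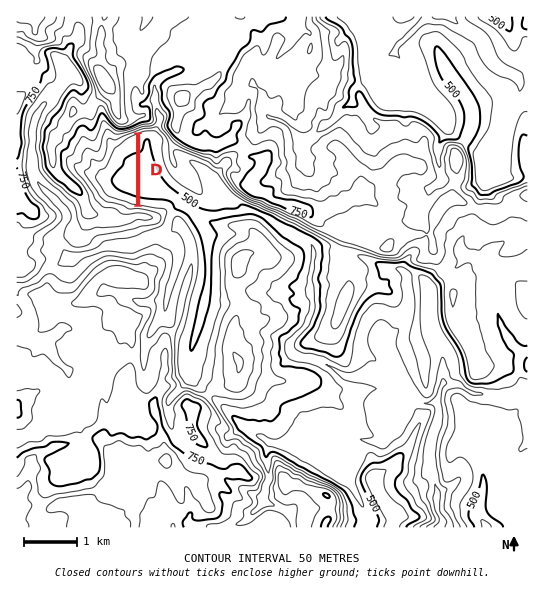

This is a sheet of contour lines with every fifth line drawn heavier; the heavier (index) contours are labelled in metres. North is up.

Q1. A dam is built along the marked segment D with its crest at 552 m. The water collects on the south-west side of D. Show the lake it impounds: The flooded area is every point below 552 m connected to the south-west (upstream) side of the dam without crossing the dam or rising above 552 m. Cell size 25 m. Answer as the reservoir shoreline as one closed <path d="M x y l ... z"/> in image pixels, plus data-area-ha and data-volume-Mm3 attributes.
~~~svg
<path d="M135 135l-9 4-5 5-2 0-2 3-2 0-6 11 0 3-2 5-5 3-3 0-4 6 0 3 1 3 4 4 4 8 3 3 3 1 3 0 1 2 3 0 1 1 4 0 1 1 3 0 4 3 4 0 1 1 1 0 0-70-1 0z" data-area-ha="65" data-volume-Mm3="26.23"/>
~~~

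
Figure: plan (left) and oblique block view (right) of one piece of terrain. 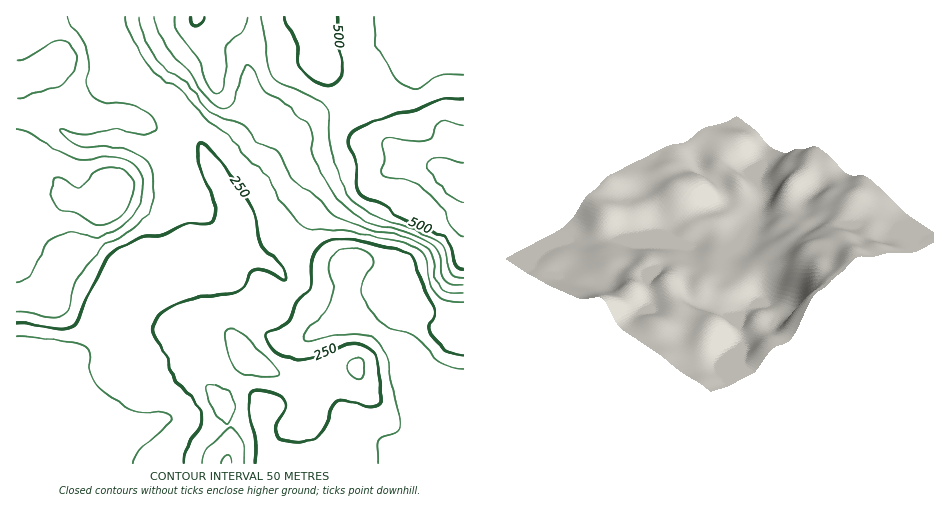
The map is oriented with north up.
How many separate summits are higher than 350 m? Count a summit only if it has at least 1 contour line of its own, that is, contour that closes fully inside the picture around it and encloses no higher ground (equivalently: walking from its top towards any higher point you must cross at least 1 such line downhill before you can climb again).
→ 1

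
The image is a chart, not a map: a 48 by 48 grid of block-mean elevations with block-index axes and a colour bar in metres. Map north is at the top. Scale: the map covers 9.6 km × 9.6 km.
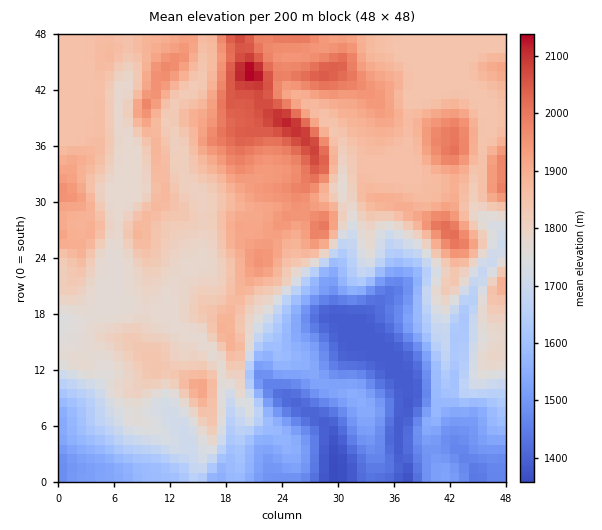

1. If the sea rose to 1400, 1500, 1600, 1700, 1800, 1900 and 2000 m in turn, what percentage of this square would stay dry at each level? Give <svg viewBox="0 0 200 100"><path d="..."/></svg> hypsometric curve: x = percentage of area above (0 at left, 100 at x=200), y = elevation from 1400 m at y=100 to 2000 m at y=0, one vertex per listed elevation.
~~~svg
<svg viewBox="0 0 200 100"><path d="M193 100l-18-17-20-16-15-17-36-17-64-16-30-17"/></svg>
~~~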